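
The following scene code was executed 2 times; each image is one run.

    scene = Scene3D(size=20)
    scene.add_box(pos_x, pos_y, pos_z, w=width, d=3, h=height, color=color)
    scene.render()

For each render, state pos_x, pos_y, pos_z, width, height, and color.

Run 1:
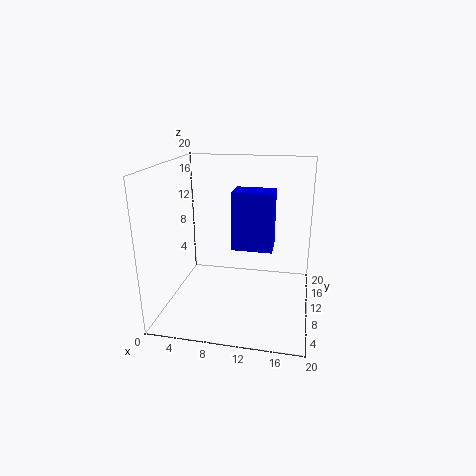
pos_x = 11; pos_y = 1.5; pos_z = 12; width = 4.5; height = 6.5; color = 'blue'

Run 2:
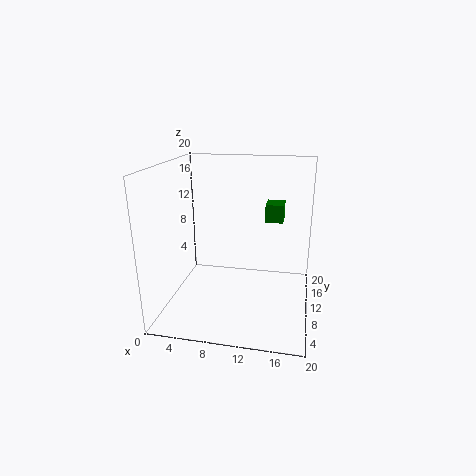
pos_x = 13.5; pos_y = 11.5; pos_z = 12; width = 2.5; height = 2.5; color = 'green'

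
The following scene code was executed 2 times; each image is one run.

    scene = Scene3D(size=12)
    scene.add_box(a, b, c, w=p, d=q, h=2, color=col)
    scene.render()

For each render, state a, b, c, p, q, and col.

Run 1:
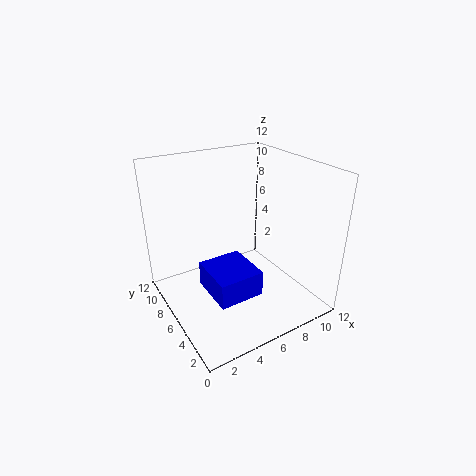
a = 2.25
b = 2
c = 3
p = 3.5
q = 3.75
col = 'blue'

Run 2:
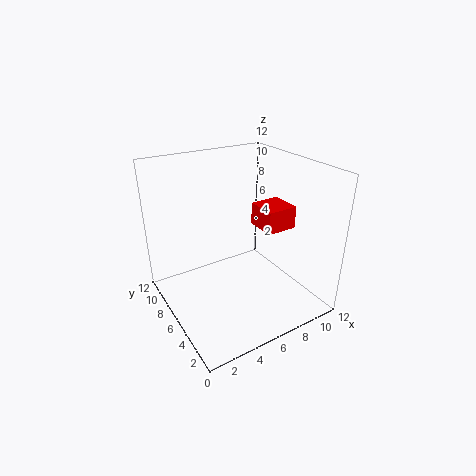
a = 8.5
b = 5
c = 6
p = 2.75
q = 2.75
col = 'red'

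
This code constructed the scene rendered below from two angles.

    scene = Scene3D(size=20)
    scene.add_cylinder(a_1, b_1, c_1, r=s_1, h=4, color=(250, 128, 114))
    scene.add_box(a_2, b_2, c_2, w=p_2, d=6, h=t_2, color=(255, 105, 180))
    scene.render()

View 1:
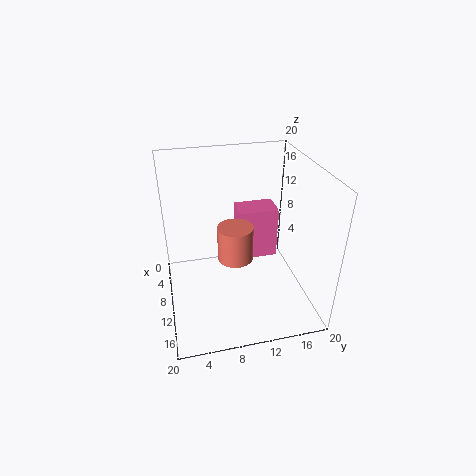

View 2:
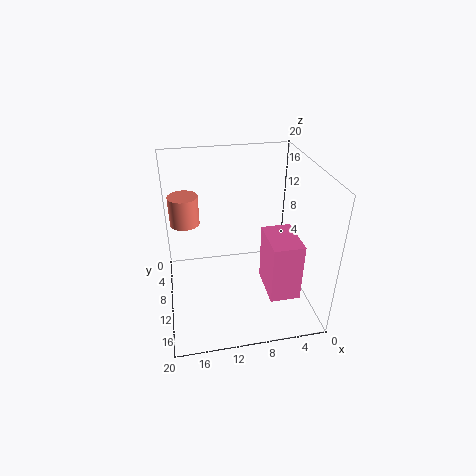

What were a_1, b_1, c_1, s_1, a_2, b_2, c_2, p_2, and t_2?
a_1 = 17, b_1 = 8, c_1 = 12, s_1 = 2, a_2 = 3, b_2 = 11, c_2 = 4, p_2 = 4, t_2 = 8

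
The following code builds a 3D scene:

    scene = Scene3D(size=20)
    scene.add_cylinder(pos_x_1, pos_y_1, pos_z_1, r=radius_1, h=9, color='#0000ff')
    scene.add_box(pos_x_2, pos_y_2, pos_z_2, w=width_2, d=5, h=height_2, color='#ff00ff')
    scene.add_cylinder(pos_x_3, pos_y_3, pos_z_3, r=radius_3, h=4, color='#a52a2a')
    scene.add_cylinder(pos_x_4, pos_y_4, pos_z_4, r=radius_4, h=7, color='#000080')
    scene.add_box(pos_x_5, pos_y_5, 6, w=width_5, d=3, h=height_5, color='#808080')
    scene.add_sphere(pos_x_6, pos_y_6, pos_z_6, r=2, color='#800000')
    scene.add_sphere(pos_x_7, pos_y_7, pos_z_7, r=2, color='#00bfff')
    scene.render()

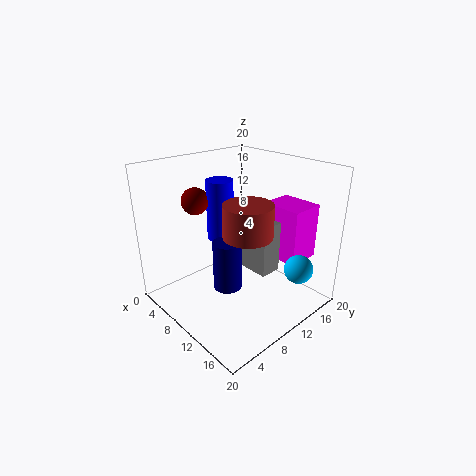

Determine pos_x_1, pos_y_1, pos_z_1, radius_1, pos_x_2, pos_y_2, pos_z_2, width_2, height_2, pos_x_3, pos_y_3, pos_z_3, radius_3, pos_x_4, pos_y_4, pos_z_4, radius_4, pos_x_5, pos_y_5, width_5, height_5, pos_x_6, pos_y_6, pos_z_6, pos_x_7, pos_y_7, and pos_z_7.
pos_x_1 = 5; pos_y_1 = 11; pos_z_1 = 8; radius_1 = 2; pos_x_2 = 10; pos_y_2 = 15; pos_z_2 = 6; width_2 = 6; height_2 = 8; pos_x_3 = 15; pos_y_3 = 7; pos_z_3 = 13; radius_3 = 3; pos_x_4 = 10; pos_y_4 = 8; pos_z_4 = 3; radius_4 = 2; pos_x_5 = 10; pos_y_5 = 10; width_5 = 5; height_5 = 7; pos_x_6 = 3; pos_y_6 = 8; pos_z_6 = 14; pos_x_7 = 17; pos_y_7 = 15; pos_z_7 = 6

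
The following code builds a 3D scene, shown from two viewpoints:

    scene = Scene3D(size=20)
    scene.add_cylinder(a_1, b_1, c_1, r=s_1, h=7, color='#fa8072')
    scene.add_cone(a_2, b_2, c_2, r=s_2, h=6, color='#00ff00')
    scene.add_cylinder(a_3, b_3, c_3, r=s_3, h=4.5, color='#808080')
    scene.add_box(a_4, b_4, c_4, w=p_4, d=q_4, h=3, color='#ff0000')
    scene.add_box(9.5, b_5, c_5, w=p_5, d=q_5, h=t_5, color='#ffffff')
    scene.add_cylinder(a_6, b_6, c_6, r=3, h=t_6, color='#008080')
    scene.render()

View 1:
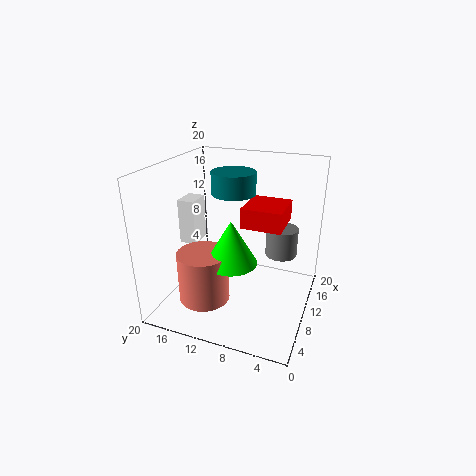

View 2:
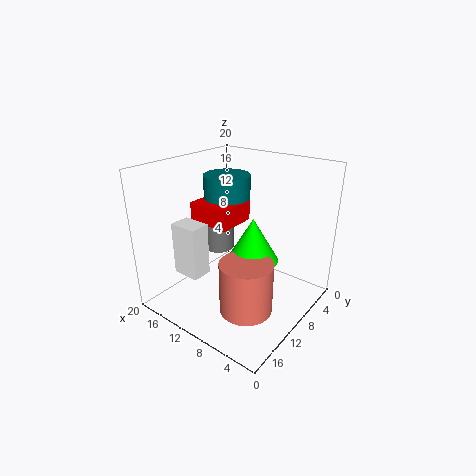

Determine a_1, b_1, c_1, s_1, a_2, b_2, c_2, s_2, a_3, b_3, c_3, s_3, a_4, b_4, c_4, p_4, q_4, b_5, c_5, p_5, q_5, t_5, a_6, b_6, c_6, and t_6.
a_1 = 6
b_1 = 13.5
c_1 = 2
s_1 = 3.5
a_2 = 7.5
b_2 = 10
c_2 = 7.5
s_2 = 3.5
a_3 = 17.5
b_3 = 5.5
c_3 = 4.5
s_3 = 2.5
a_4 = 12
b_4 = 4.5
c_4 = 10.5
p_4 = 6.5
q_4 = 6
b_5 = 16.5
c_5 = 8
p_5 = 3.5
q_5 = 2.5
t_5 = 6.5
a_6 = 11
b_6 = 11
c_6 = 16
t_6 = 3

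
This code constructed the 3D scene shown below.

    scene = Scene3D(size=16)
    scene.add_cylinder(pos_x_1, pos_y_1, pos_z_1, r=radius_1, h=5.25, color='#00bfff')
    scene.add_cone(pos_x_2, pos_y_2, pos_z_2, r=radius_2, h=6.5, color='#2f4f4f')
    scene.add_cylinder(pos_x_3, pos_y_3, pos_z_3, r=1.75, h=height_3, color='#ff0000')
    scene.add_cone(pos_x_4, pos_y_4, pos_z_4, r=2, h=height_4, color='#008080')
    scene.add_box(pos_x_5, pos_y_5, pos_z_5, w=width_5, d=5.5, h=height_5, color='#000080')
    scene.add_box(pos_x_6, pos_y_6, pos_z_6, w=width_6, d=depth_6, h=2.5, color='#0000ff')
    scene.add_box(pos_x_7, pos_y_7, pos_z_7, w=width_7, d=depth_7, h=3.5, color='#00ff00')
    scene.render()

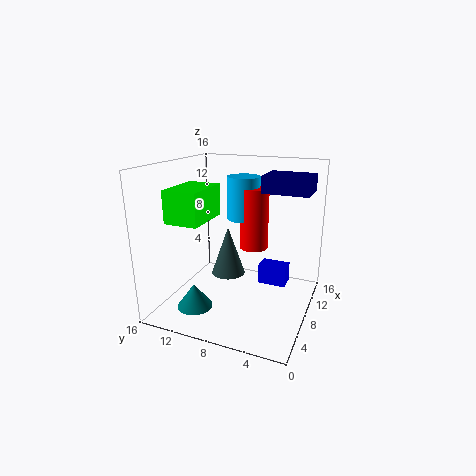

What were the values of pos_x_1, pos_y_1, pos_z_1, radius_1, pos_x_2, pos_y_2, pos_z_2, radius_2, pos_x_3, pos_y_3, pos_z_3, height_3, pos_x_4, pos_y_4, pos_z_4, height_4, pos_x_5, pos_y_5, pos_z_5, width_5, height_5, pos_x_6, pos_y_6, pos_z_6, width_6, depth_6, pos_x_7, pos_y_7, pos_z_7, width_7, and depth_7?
pos_x_1 = 12.75
pos_y_1 = 9.25
pos_z_1 = 8.75
radius_1 = 2
pos_x_2 = 13.5
pos_y_2 = 11.75
pos_z_2 = 0.5
radius_2 = 2.25
pos_x_3 = 12.5
pos_y_3 = 7.75
pos_z_3 = 5.25
height_3 = 7.5
pos_x_4 = 4.75
pos_y_4 = 12
pos_z_4 = 0.25
height_4 = 2.75
pos_x_5 = 11
pos_y_5 = 1
pos_z_5 = 12.5
width_5 = 4.25
height_5 = 2
pos_x_6 = 12.25
pos_y_6 = 3.5
pos_z_6 = 0.5
width_6 = 2.25
depth_6 = 3.5
pos_x_7 = 3.25
pos_y_7 = 10.5
pos_z_7 = 10.25
width_7 = 5.5
depth_7 = 3.75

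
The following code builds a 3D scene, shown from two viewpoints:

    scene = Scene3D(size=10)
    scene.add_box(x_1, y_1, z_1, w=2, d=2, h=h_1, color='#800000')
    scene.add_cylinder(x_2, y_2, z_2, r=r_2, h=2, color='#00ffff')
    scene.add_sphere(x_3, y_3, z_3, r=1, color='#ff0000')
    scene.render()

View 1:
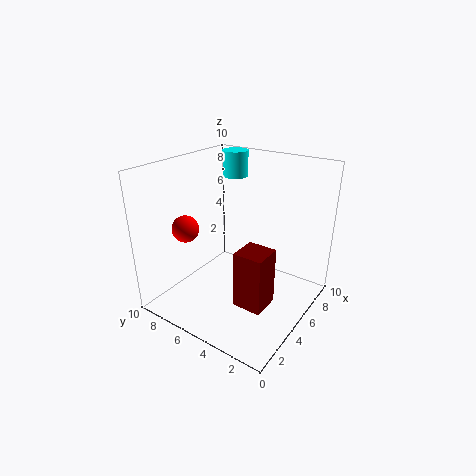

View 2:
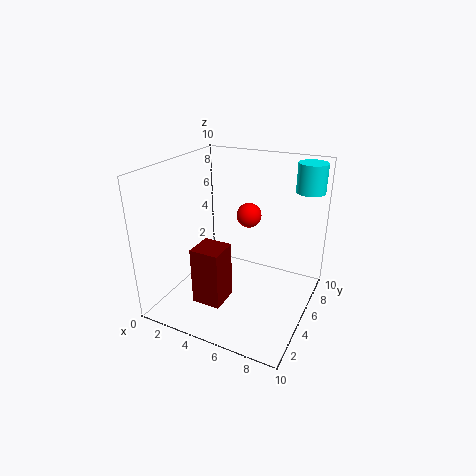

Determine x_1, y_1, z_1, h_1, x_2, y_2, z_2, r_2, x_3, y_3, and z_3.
x_1 = 3
y_1 = 2
z_1 = 1
h_1 = 4
x_2 = 9
y_2 = 8
z_2 = 8
r_2 = 1
x_3 = 4
y_3 = 9
z_3 = 5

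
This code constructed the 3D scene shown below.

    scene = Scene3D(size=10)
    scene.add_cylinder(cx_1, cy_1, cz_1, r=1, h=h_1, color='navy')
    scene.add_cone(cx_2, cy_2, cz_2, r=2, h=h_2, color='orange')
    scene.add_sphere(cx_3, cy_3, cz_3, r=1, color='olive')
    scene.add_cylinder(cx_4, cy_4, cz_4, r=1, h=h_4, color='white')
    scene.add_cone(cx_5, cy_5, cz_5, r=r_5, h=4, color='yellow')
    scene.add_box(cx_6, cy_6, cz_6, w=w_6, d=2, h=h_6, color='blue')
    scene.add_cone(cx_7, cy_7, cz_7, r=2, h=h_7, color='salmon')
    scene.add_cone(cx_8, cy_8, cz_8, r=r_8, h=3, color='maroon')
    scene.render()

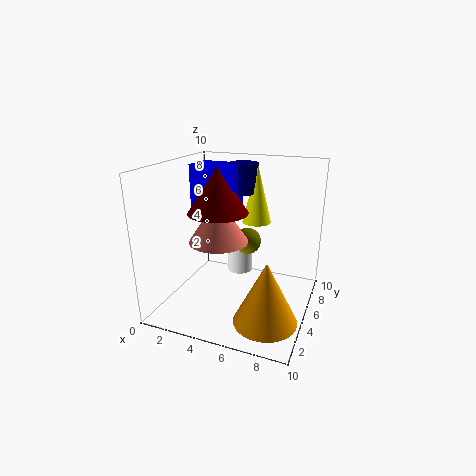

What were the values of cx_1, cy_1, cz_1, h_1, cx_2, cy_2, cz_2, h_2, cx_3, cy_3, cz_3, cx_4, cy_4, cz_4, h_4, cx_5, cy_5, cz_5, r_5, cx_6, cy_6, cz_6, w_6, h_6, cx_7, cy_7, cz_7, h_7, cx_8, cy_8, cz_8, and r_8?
cx_1 = 5, cy_1 = 6, cz_1 = 8, h_1 = 2, cx_2 = 8, cy_2 = 2, cz_2 = 1, h_2 = 4, cx_3 = 5, cy_3 = 7, cz_3 = 4, cx_4 = 4, cy_4 = 8, cz_4 = 1, h_4 = 2, cx_5 = 6, cy_5 = 6, cz_5 = 6, r_5 = 1, cx_6 = 2, cy_6 = 4, cz_6 = 7, w_6 = 3, h_6 = 3, cx_7 = 4, cy_7 = 4, cz_7 = 5, h_7 = 3, cx_8 = 4, cy_8 = 4, cz_8 = 7, r_8 = 2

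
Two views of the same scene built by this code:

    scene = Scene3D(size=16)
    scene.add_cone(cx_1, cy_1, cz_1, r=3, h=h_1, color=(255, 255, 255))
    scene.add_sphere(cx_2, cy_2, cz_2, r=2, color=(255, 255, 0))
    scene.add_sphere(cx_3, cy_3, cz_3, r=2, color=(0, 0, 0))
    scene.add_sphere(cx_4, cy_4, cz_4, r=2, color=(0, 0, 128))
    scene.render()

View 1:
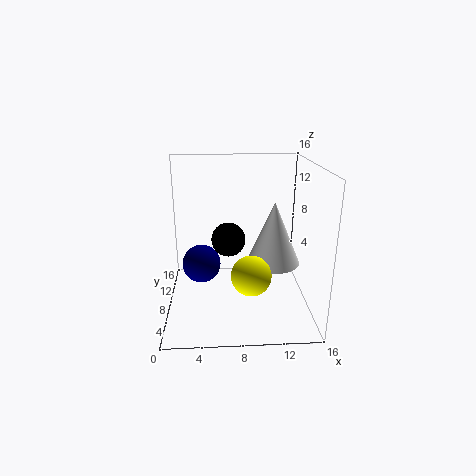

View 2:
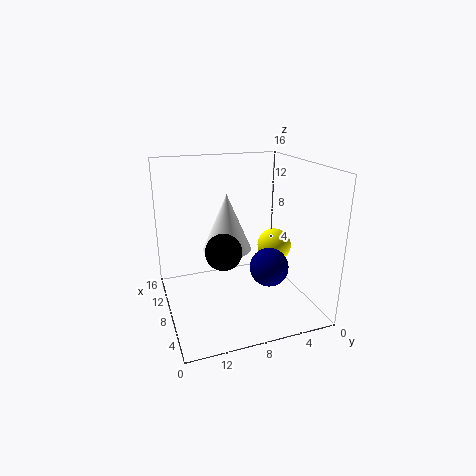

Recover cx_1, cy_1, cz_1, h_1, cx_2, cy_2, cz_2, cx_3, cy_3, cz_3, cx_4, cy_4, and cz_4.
cx_1 = 12
cy_1 = 8
cz_1 = 5
h_1 = 7
cx_2 = 9
cy_2 = 3
cz_2 = 6
cx_3 = 7
cy_3 = 10
cz_3 = 7
cx_4 = 4
cy_4 = 6
cz_4 = 6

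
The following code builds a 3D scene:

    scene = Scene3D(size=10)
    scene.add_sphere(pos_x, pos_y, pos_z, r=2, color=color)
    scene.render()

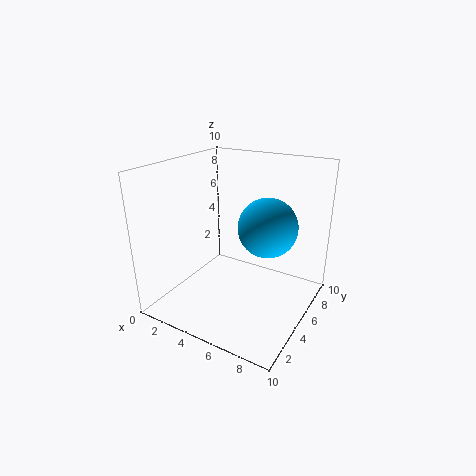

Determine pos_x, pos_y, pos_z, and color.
pos_x = 7; pos_y = 5.5; pos_z = 6; color = 'deepskyblue'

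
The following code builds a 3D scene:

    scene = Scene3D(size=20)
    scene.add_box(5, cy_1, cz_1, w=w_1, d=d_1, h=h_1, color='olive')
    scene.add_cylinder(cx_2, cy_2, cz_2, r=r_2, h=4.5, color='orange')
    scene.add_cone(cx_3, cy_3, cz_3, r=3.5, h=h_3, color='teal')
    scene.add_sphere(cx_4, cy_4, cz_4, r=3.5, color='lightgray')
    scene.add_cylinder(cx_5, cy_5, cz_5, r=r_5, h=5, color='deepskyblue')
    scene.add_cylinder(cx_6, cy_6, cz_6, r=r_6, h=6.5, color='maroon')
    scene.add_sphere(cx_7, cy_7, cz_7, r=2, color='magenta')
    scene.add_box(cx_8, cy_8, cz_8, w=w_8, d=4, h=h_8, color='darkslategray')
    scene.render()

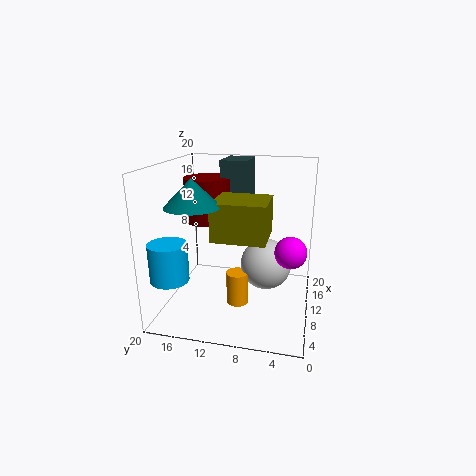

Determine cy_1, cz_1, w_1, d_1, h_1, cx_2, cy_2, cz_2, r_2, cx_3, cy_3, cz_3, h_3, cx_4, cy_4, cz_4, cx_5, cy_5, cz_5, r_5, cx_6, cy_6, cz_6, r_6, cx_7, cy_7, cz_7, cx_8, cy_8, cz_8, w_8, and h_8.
cy_1 = 5.5, cz_1 = 11, w_1 = 6.5, d_1 = 7, h_1 = 5, cx_2 = 7.5, cy_2 = 9.5, cz_2 = 1.5, r_2 = 1.5, cx_3 = 5, cy_3 = 14.5, cz_3 = 15.5, h_3 = 3.5, cx_4 = 10, cy_4 = 6, cz_4 = 6.5, cx_5 = 3.5, cy_5 = 17.5, cz_5 = 6, r_5 = 2.5, cx_6 = 14, cy_6 = 15.5, cz_6 = 11, r_6 = 3.5, cx_7 = 6.5, cy_7 = 2.5, cz_7 = 10, cx_8 = 13.5, cy_8 = 9.5, cz_8 = 13, w_8 = 6, h_8 = 7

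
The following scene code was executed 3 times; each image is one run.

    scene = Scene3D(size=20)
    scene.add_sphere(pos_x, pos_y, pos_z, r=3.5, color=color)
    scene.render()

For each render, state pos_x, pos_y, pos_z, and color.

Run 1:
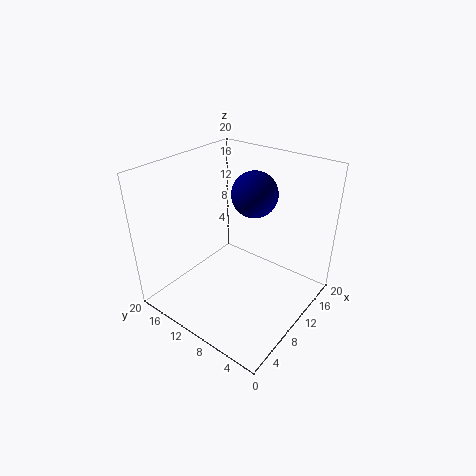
pos_x = 16, pos_y = 11.5, pos_z = 14, color = 'navy'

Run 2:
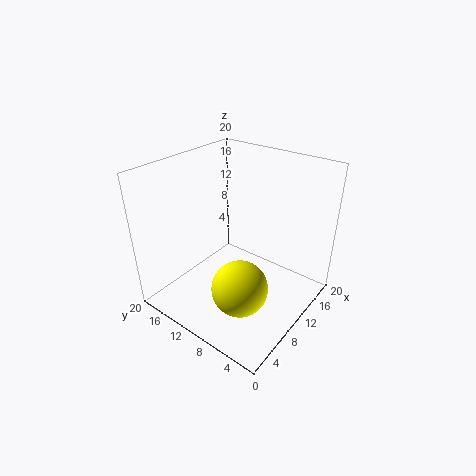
pos_x = 4.5, pos_y = 5.5, pos_z = 7, color = 'yellow'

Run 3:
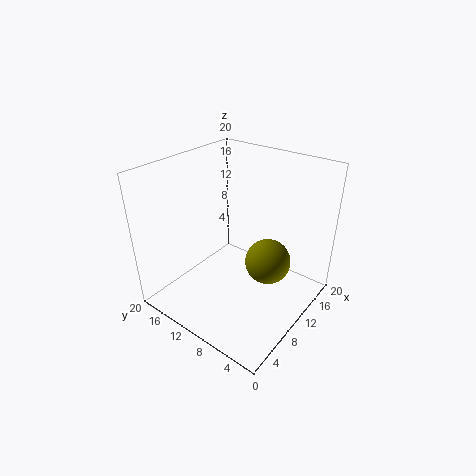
pos_x = 15, pos_y = 8, pos_z = 4, color = 'olive'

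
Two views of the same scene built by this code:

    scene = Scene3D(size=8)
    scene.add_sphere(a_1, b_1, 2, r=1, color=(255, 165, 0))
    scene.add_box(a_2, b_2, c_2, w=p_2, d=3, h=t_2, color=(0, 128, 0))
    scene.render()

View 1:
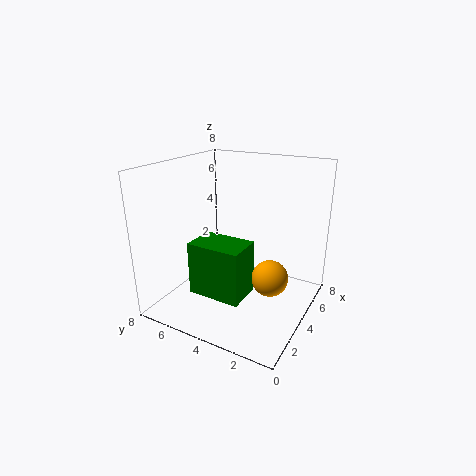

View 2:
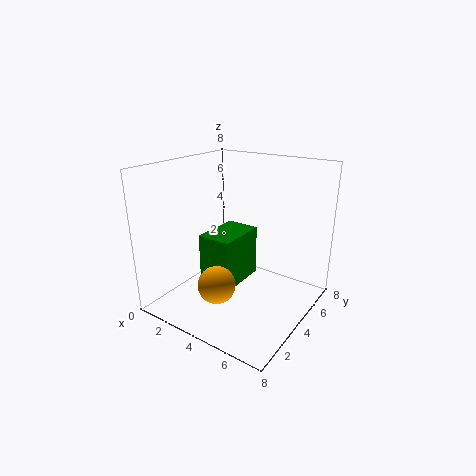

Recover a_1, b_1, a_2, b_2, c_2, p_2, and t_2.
a_1 = 4, b_1 = 2, a_2 = 2, b_2 = 3, c_2 = 1, p_2 = 2, t_2 = 3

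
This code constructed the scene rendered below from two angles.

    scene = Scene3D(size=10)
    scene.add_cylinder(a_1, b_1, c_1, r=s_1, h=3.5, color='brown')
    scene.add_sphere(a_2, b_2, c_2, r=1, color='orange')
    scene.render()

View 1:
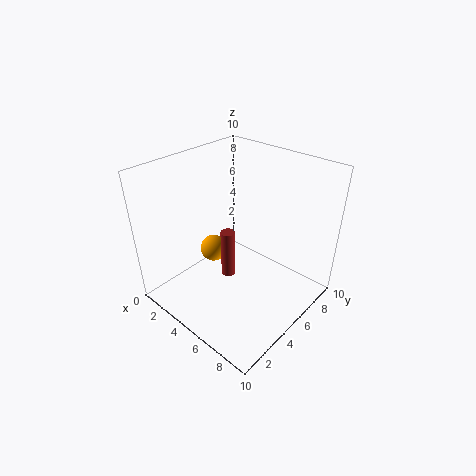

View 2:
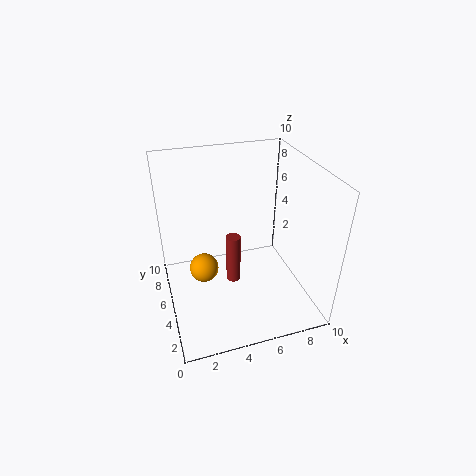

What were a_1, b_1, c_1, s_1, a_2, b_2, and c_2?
a_1 = 4.5, b_1 = 4.5, c_1 = 2, s_1 = 0.5, a_2 = 2.5, b_2 = 5, c_2 = 3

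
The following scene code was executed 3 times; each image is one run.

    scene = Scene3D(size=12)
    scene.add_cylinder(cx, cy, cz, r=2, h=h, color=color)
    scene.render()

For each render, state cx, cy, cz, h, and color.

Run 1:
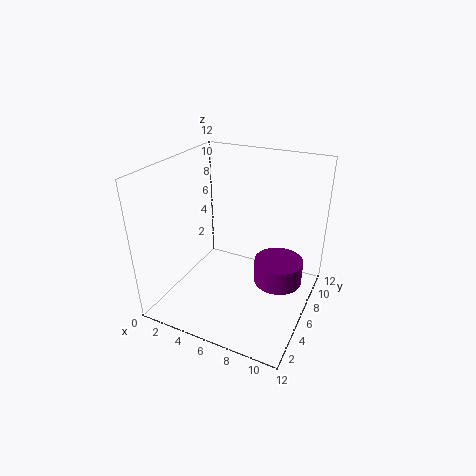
cx = 9.5
cy = 6.5
cz = 2.5
h = 2
color = 'purple'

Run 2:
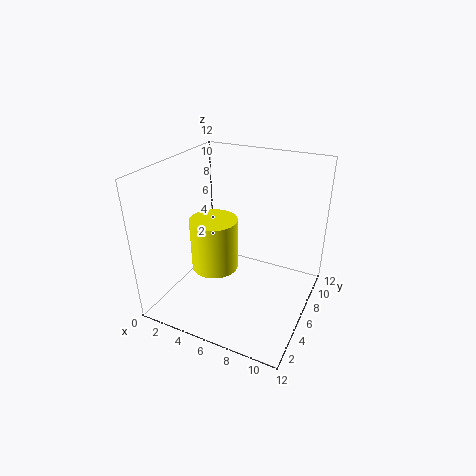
cx = 4
cy = 5.5
cz = 3
h = 4.5
color = 'yellow'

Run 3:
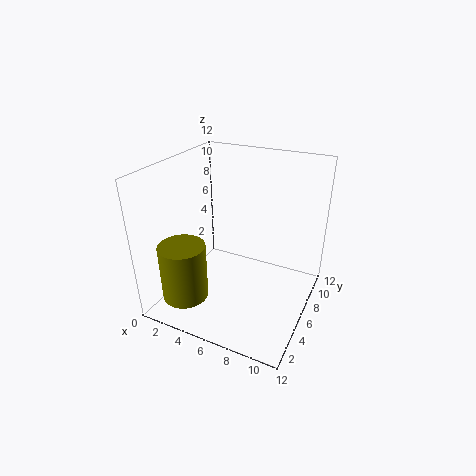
cx = 2
cy = 3.5
cz = 0.5
h = 5
color = 'olive'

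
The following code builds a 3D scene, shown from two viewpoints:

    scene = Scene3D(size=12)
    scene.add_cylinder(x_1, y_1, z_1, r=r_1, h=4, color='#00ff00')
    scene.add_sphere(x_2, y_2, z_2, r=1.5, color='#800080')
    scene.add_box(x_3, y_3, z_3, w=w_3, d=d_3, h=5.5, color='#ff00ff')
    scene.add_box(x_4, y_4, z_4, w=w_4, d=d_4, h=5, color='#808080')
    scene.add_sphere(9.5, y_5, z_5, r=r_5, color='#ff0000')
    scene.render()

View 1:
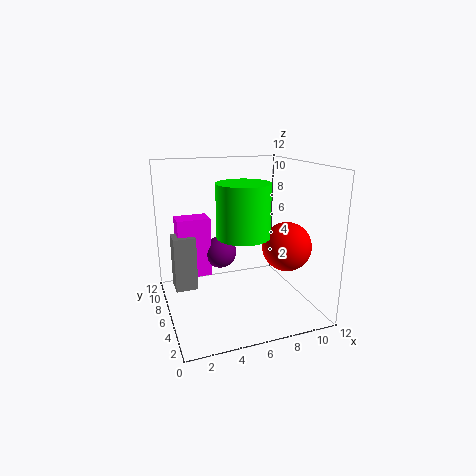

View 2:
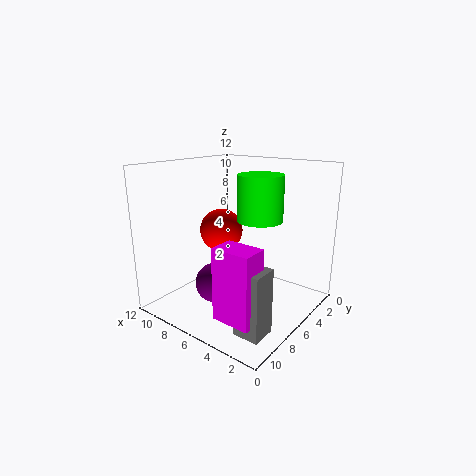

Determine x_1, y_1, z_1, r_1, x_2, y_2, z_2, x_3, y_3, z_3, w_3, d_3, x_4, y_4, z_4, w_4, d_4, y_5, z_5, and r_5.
x_1 = 5.5, y_1 = 3.5, z_1 = 7, r_1 = 2, x_2 = 5.5, y_2 = 9.5, z_2 = 3.5, x_3 = 1.5, y_3 = 9, z_3 = 1.5, w_3 = 3, d_3 = 2, x_4 = 1, y_4 = 8.5, z_4 = 0.5, w_4 = 2, d_4 = 2, y_5 = 4, z_5 = 5.5, r_5 = 2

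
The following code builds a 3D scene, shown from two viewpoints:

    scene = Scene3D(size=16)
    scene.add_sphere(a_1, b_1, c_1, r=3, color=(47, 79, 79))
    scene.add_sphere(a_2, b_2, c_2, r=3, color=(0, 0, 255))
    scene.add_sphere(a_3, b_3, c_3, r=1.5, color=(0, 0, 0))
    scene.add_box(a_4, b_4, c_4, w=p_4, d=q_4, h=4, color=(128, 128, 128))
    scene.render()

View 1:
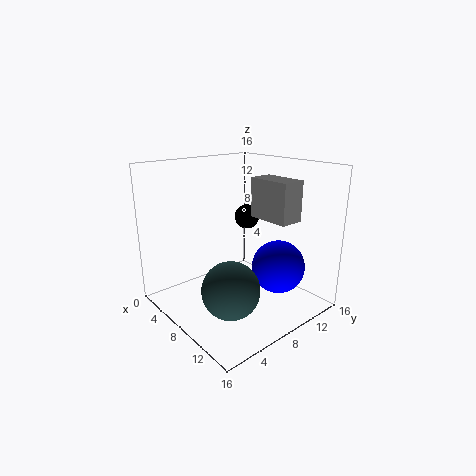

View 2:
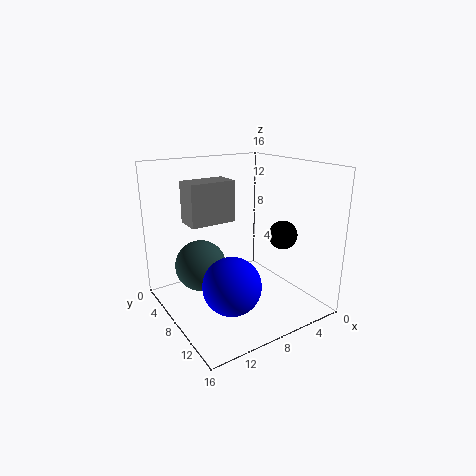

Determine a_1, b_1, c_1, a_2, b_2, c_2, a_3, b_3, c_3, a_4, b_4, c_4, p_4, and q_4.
a_1 = 11, b_1 = 4.5, c_1 = 4, a_2 = 11, b_2 = 11.5, c_2 = 4.5, a_3 = 5, b_3 = 12, c_3 = 9, a_4 = 10, b_4 = 8, c_4 = 11, p_4 = 4.5, q_4 = 2.5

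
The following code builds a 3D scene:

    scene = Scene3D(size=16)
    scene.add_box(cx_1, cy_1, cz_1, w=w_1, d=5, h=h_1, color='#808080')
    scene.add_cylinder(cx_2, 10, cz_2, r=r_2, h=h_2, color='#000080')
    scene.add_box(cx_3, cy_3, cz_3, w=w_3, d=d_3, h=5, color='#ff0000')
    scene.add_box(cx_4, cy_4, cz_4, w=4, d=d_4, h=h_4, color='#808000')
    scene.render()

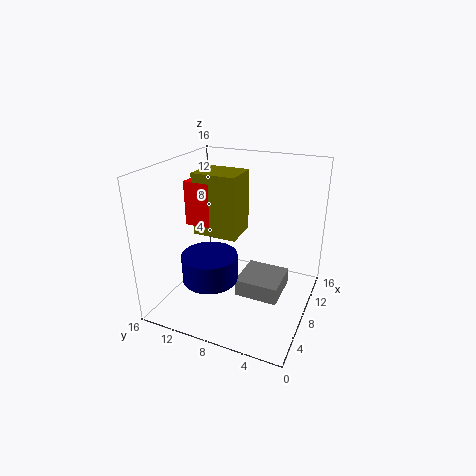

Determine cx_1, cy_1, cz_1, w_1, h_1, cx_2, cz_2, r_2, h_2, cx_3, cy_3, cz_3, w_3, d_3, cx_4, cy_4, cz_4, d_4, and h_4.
cx_1 = 7, cy_1 = 3, cz_1 = 1, w_1 = 5, h_1 = 2, cx_2 = 5, cz_2 = 4, r_2 = 3, h_2 = 3, cx_3 = 7, cy_3 = 11, cz_3 = 9, w_3 = 2, d_3 = 3, cx_4 = 7, cy_4 = 8, cz_4 = 8, d_4 = 5, h_4 = 7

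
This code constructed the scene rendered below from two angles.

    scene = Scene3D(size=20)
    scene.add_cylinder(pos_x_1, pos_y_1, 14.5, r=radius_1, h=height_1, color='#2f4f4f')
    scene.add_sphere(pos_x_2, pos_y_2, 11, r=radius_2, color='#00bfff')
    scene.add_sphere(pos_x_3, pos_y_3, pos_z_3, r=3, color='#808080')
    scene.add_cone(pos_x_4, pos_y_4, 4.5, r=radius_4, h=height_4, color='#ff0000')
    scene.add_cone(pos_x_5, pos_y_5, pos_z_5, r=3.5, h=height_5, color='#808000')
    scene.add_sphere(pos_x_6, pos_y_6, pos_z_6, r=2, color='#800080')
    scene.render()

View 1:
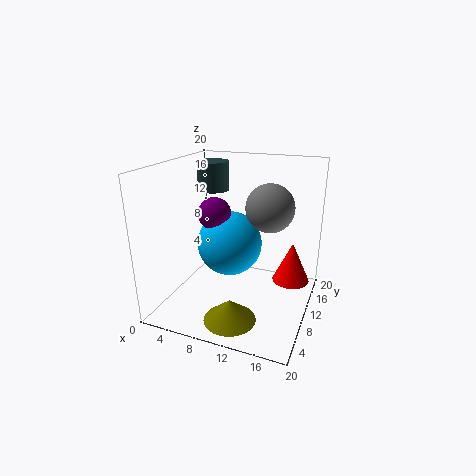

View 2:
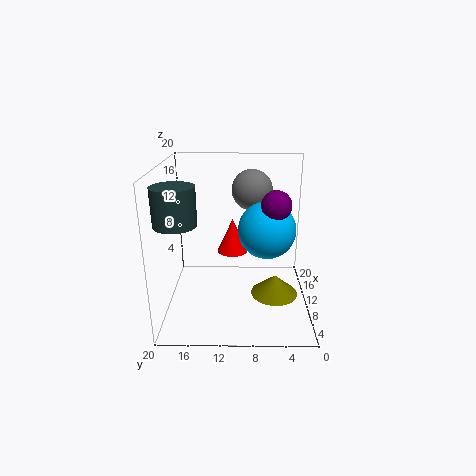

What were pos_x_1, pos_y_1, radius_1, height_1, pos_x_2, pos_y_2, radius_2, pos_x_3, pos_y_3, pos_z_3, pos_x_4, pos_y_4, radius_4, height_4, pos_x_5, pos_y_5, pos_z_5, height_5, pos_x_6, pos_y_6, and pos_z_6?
pos_x_1 = 3; pos_y_1 = 17; radius_1 = 2.5; height_1 = 4.5; pos_x_2 = 10.5; pos_y_2 = 6; radius_2 = 4; pos_x_3 = 15; pos_y_3 = 8; pos_z_3 = 15.5; pos_x_4 = 17.5; pos_y_4 = 11; radius_4 = 2.5; height_4 = 5.5; pos_x_5 = 11; pos_y_5 = 4.5; pos_z_5 = 0.5; height_5 = 3; pos_x_6 = 9; pos_y_6 = 5; pos_z_6 = 15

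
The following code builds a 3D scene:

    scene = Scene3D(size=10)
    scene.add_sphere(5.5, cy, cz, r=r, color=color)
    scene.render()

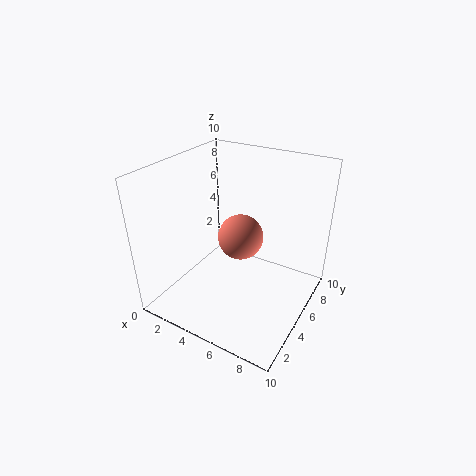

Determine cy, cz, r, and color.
cy = 4.5; cz = 5.5; r = 1.5; color = 'salmon'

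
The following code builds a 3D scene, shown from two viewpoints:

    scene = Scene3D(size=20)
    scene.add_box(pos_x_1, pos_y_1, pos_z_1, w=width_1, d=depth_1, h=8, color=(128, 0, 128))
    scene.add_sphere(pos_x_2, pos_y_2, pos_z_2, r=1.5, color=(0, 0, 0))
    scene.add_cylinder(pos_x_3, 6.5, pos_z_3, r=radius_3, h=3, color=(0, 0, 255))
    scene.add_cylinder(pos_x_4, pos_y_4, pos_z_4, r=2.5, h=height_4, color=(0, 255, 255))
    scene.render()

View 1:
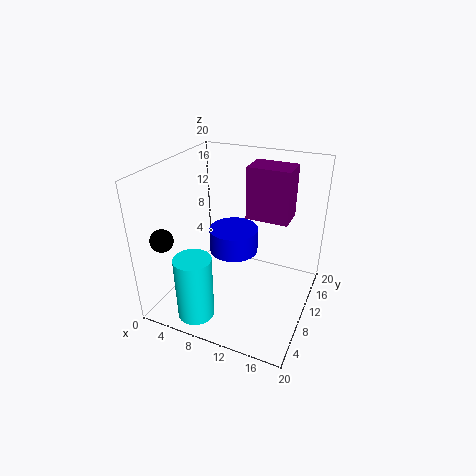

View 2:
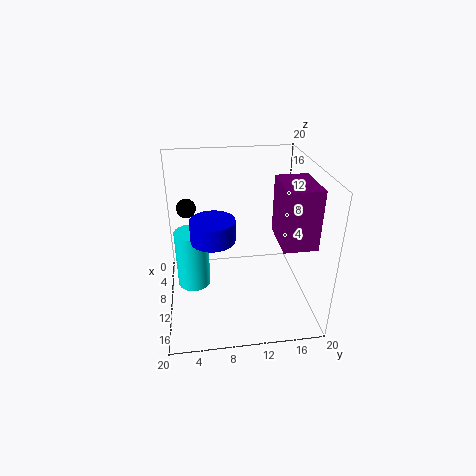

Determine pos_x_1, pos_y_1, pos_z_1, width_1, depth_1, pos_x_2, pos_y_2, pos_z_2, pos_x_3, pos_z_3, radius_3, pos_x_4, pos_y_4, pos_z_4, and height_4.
pos_x_1 = 9
pos_y_1 = 15
pos_z_1 = 10.5
width_1 = 6.5
depth_1 = 4.5
pos_x_2 = 2.5
pos_y_2 = 3
pos_z_2 = 11.5
pos_x_3 = 11
pos_z_3 = 10.5
radius_3 = 3
pos_x_4 = 6.5
pos_y_4 = 3.5
pos_z_4 = 0.5
height_4 = 9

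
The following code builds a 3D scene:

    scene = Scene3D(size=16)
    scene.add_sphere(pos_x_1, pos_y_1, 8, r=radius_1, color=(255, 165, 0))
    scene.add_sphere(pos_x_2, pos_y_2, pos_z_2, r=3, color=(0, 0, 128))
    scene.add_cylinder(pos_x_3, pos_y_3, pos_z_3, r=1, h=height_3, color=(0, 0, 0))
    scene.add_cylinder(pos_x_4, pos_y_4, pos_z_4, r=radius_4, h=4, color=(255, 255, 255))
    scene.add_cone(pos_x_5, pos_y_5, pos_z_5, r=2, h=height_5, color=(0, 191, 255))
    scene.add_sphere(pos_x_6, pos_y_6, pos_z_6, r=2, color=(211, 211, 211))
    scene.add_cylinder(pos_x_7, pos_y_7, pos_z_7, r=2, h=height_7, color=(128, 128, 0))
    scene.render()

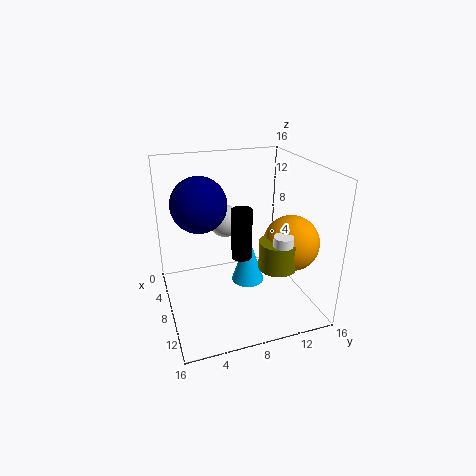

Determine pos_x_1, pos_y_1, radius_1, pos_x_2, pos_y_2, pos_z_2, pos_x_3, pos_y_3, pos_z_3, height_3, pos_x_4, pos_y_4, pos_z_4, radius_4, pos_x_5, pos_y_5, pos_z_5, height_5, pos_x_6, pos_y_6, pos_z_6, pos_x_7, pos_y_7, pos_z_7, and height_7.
pos_x_1 = 11, pos_y_1 = 13, radius_1 = 3, pos_x_2 = 7, pos_y_2 = 4, pos_z_2 = 12, pos_x_3 = 12, pos_y_3 = 7, pos_z_3 = 8, height_3 = 5, pos_x_4 = 13, pos_y_4 = 11, pos_z_4 = 6, radius_4 = 1, pos_x_5 = 6, pos_y_5 = 10, pos_z_5 = 1, height_5 = 6, pos_x_6 = 3, pos_y_6 = 8, pos_z_6 = 8, pos_x_7 = 12, pos_y_7 = 11, pos_z_7 = 6, height_7 = 3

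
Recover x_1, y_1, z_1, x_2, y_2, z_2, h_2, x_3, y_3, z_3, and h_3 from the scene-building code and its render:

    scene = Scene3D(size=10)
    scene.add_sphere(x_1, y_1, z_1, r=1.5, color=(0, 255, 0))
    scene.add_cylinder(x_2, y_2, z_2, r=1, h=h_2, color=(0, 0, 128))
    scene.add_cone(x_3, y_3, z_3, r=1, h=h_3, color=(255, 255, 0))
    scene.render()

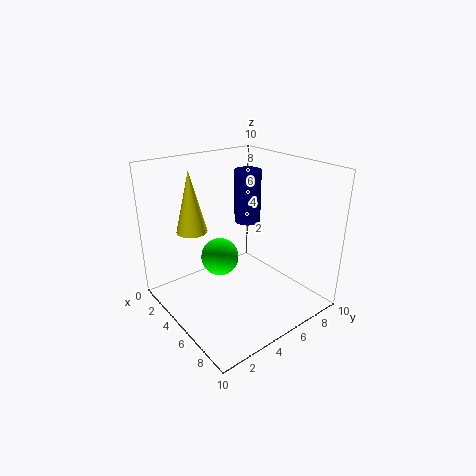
x_1 = 2
y_1 = 5.5
z_1 = 2
x_2 = 3
y_2 = 7.5
z_2 = 5
h_2 = 4
x_3 = 4
y_3 = 2
z_3 = 6
h_3 = 4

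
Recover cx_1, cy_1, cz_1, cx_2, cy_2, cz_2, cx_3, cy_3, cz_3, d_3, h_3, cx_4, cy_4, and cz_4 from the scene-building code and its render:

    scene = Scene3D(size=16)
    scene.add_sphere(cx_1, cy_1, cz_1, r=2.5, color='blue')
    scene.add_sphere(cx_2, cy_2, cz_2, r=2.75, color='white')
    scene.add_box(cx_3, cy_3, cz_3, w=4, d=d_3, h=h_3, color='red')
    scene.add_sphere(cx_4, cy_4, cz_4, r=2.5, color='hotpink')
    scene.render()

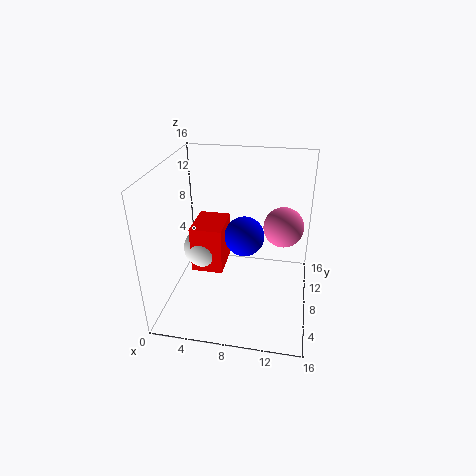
cx_1 = 8
cy_1 = 12.25
cz_1 = 5.75
cx_2 = 2.75
cy_2 = 12.25
cz_2 = 3.5
cx_3 = 1.5
cy_3 = 10
cz_3 = 1.25
d_3 = 5.25
h_3 = 6
cx_4 = 12.75
cy_4 = 13.25
cz_4 = 7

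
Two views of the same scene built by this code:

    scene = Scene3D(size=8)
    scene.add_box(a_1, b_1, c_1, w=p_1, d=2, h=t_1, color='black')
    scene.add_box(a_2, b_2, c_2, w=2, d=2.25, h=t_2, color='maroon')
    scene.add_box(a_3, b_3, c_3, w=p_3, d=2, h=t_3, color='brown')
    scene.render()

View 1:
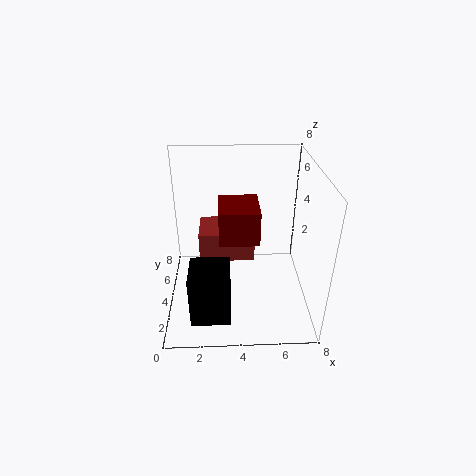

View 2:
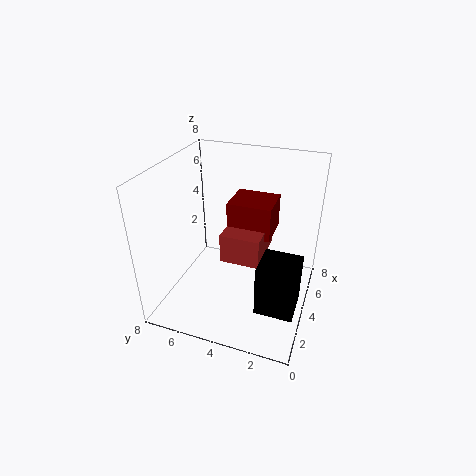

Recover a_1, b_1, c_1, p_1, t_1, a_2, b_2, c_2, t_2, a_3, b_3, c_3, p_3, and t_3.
a_1 = 1.5
b_1 = 0.25
c_1 = 1.25
p_1 = 2
t_1 = 2.75
a_2 = 3
b_2 = 2
c_2 = 4.75
t_2 = 1.75
a_3 = 2
b_3 = 2.25
c_3 = 3.75
p_3 = 2.75
t_3 = 1.5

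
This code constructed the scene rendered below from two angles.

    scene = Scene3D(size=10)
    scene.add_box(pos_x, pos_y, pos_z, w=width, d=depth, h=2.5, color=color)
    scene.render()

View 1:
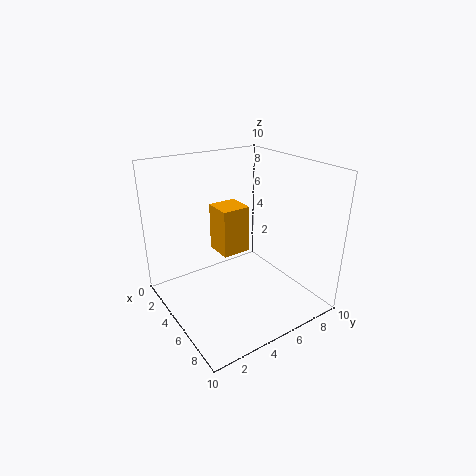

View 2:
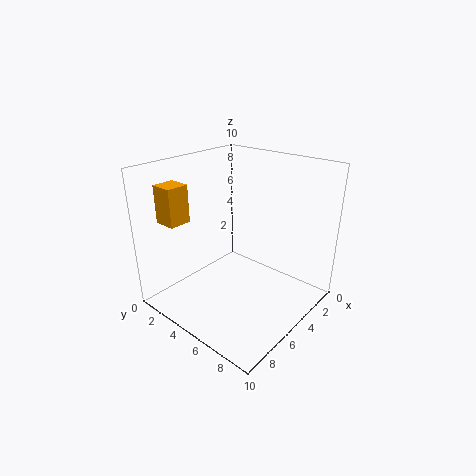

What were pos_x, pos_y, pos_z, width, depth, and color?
pos_x = 7.5, pos_y = 1.5, pos_z = 6.5, width = 1.5, depth = 1.5, color = 'orange'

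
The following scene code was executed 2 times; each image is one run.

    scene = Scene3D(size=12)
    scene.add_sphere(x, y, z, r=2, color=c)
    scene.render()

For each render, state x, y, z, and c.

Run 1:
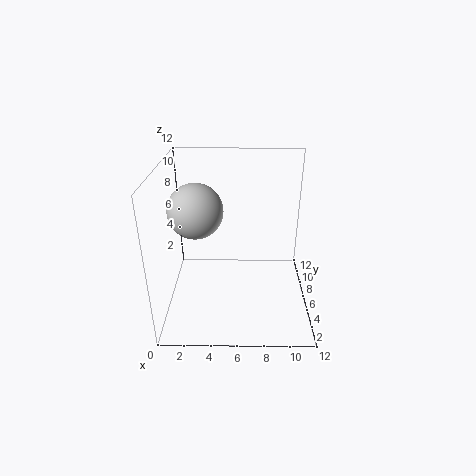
x = 3; y = 3.5; z = 9.5; c = 'lightgray'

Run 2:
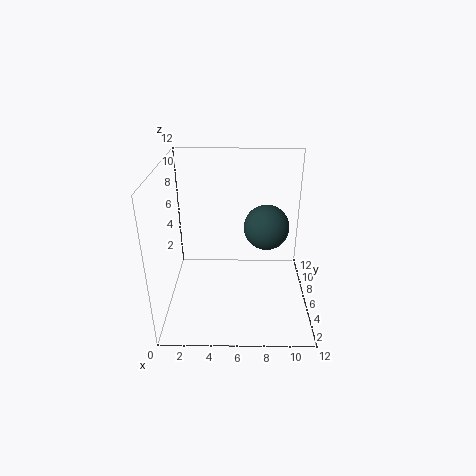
x = 8.5; y = 8; z = 6; c = 'darkslategray'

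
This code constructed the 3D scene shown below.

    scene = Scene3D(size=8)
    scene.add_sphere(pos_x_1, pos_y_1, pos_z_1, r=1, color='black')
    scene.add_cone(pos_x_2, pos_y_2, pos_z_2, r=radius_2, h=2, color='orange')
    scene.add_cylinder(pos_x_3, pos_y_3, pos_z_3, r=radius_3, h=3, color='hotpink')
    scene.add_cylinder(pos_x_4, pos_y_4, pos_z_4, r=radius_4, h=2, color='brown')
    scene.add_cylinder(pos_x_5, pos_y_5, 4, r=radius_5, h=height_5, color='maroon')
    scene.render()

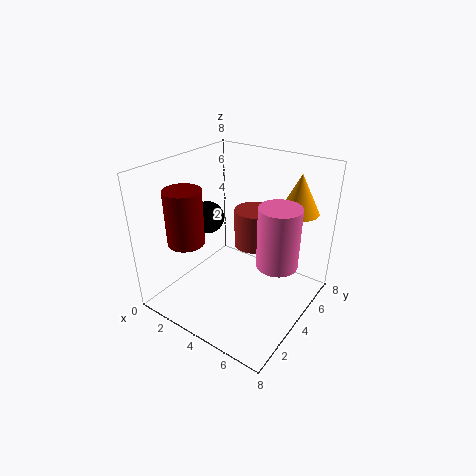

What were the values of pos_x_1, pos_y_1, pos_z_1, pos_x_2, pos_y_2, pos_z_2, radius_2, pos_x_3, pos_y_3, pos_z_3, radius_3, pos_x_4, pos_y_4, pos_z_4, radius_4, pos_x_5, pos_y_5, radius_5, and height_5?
pos_x_1 = 1
pos_y_1 = 5
pos_z_1 = 4
pos_x_2 = 7
pos_y_2 = 5
pos_z_2 = 6
radius_2 = 1
pos_x_3 = 7
pos_y_3 = 3
pos_z_3 = 4
radius_3 = 1
pos_x_4 = 5
pos_y_4 = 4
pos_z_4 = 4
radius_4 = 1
pos_x_5 = 2
pos_y_5 = 2
radius_5 = 1
height_5 = 3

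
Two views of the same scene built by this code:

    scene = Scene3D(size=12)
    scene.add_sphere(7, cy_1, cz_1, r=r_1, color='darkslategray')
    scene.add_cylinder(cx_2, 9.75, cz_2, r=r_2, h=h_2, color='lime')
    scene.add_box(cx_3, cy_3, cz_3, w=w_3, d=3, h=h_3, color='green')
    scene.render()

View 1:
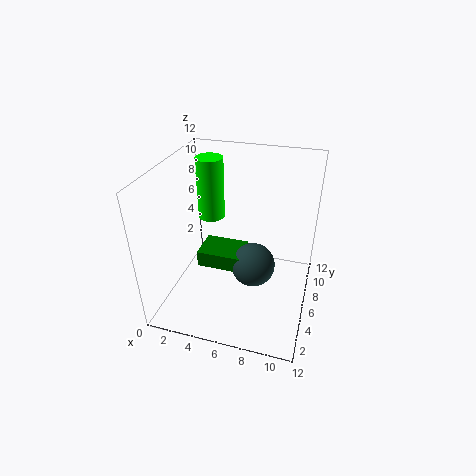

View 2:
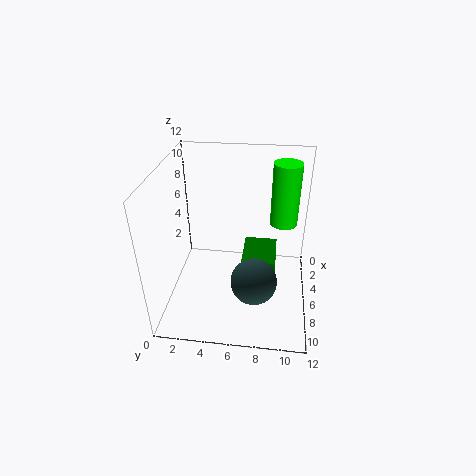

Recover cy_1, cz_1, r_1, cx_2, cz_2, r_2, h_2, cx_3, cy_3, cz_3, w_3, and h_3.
cy_1 = 7.5
cz_1 = 2.25
r_1 = 2
cx_2 = 2.25
cz_2 = 5.5
r_2 = 1.25
h_2 = 5.75
cx_3 = 2
cy_3 = 6.25
cz_3 = 2
w_3 = 4
h_3 = 1.5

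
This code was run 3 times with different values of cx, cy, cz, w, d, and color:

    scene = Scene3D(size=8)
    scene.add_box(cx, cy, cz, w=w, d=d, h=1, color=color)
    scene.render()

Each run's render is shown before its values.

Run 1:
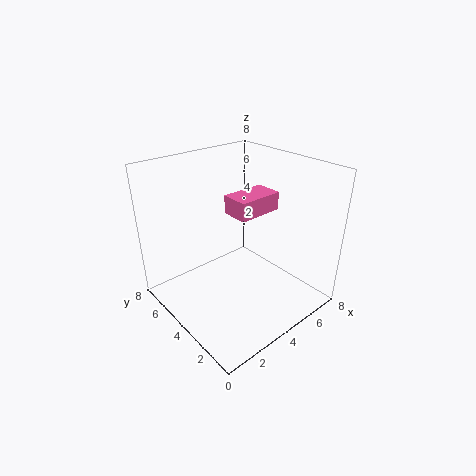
cx = 3.5; cy = 3; cz = 5.5; w = 2.5; d = 1.5; color = 'hotpink'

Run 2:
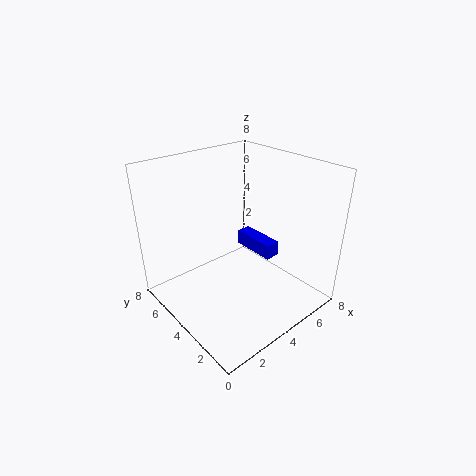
cx = 7; cy = 4.5; cz = 1; w = 1; d = 3; color = 'blue'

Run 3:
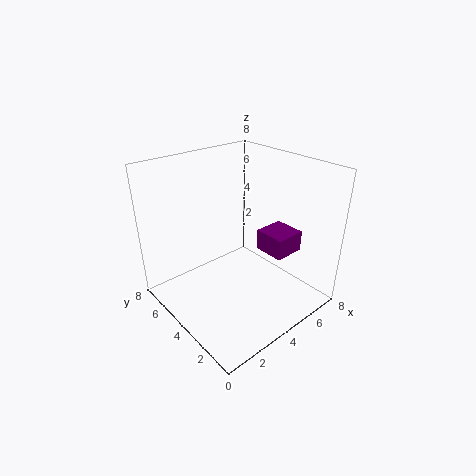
cx = 3.5; cy = 0.5; cz = 4.5; w = 1.5; d = 1.5; color = 'purple'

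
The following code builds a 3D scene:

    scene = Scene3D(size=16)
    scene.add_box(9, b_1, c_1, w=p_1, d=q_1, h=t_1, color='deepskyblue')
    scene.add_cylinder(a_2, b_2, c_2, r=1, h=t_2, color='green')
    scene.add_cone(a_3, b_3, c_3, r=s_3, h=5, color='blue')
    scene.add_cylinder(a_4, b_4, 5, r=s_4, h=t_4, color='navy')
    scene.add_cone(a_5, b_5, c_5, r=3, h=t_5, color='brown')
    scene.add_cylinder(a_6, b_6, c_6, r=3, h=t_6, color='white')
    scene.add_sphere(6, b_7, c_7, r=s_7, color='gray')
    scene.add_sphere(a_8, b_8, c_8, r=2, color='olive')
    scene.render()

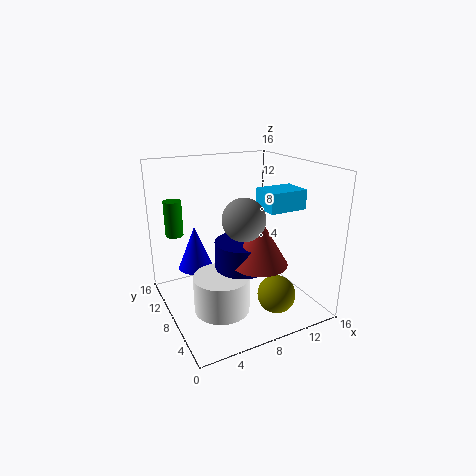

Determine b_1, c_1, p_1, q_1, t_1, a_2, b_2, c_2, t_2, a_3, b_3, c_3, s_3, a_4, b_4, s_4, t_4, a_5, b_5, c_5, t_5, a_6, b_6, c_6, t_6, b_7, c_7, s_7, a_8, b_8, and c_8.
b_1 = 3, c_1 = 12, p_1 = 4, q_1 = 3, t_1 = 2, a_2 = 2, b_2 = 12, c_2 = 8, t_2 = 4, a_3 = 4, b_3 = 11, c_3 = 4, s_3 = 2, a_4 = 8, b_4 = 7, s_4 = 3, t_4 = 3, a_5 = 9, b_5 = 5, c_5 = 6, t_5 = 5, a_6 = 5, b_6 = 6, c_6 = 1, t_6 = 4, b_7 = 3, c_7 = 12, s_7 = 2, a_8 = 10, b_8 = 3, c_8 = 3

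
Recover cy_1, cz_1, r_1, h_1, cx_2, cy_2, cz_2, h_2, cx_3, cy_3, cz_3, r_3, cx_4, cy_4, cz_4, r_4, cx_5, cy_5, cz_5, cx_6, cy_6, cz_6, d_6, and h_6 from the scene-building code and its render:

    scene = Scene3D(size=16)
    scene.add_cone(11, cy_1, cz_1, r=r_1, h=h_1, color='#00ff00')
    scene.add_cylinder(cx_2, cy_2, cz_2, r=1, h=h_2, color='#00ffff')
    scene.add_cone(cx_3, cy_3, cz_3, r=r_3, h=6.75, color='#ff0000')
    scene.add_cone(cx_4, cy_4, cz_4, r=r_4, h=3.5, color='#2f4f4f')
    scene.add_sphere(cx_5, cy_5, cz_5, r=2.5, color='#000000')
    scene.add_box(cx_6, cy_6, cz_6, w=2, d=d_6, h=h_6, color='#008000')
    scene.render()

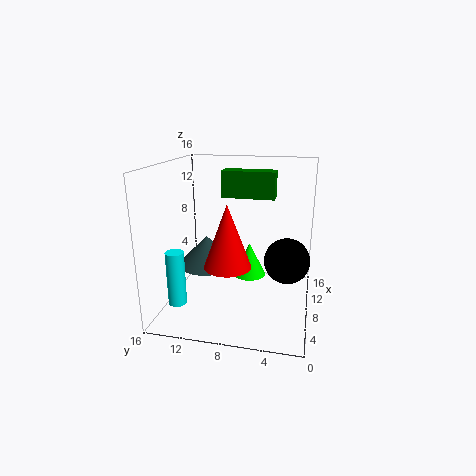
cy_1 = 7.25; cz_1 = 2.25; r_1 = 2; h_1 = 4; cx_2 = 4.25; cy_2 = 14; cz_2 = 1.25; h_2 = 6; cx_3 = 5.25; cy_3 = 8.5; cz_3 = 5.75; r_3 = 2.5; cx_4 = 9.75; cy_4 = 12.25; cz_4 = 3.75; r_4 = 3.5; cx_5 = 8; cy_5 = 2.5; cz_5 = 5.75; cx_6 = 6.75; cy_6 = 4; cz_6 = 12.75; d_6 = 5.5; h_6 = 2.75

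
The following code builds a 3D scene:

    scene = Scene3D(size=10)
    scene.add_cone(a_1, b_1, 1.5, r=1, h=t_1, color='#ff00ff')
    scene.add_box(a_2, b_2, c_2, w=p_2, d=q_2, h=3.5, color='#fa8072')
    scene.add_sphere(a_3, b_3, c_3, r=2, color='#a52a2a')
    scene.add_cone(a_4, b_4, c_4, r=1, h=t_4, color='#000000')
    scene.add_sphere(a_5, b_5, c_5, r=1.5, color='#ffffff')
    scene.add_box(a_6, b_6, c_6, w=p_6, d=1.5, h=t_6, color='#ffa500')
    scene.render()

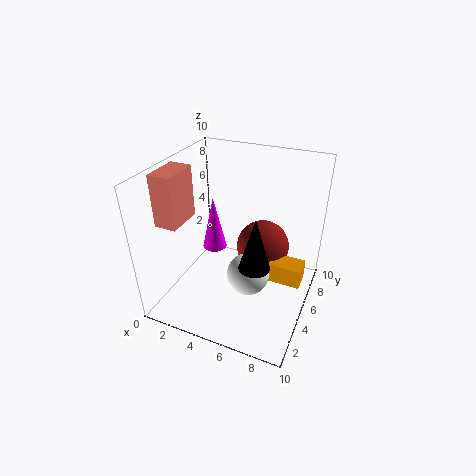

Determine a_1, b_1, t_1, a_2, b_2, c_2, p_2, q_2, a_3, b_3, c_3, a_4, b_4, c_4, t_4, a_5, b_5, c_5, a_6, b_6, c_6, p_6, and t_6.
a_1 = 1.5
b_1 = 8
t_1 = 4.5
a_2 = 0.5
b_2 = 2
c_2 = 6.5
p_2 = 1.5
q_2 = 2.5
a_3 = 6
b_3 = 7.5
c_3 = 3
a_4 = 7
b_4 = 3
c_4 = 4.5
t_4 = 3.5
a_5 = 6
b_5 = 4.5
c_5 = 2.5
a_6 = 6.5
b_6 = 5.5
c_6 = 1.5
p_6 = 3
t_6 = 1.5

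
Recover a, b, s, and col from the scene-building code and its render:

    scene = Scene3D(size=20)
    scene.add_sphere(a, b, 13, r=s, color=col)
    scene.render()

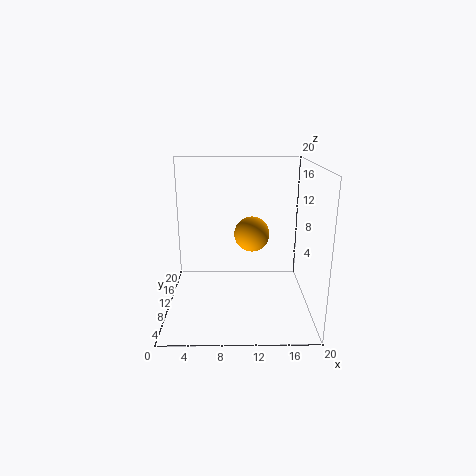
a = 11.5; b = 3; s = 2; col = 'orange'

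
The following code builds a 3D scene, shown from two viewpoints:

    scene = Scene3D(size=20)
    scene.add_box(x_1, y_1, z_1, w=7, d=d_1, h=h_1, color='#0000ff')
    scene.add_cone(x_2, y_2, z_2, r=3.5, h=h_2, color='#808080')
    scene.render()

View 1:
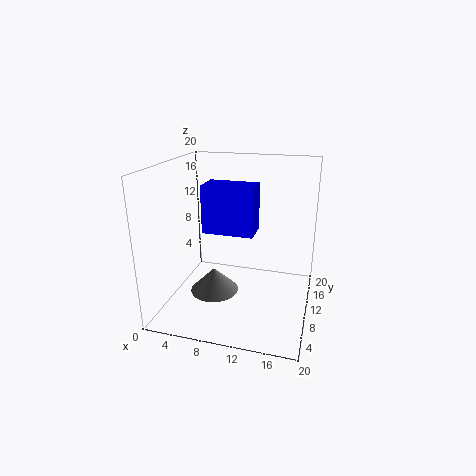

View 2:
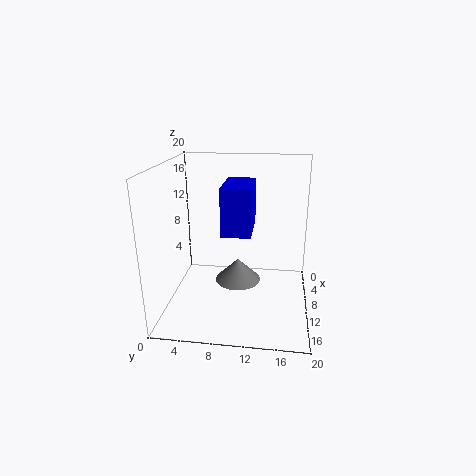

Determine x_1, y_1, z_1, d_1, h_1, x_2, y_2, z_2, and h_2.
x_1 = 5.5
y_1 = 8
z_1 = 11
d_1 = 4
h_1 = 6.5
x_2 = 6.5
y_2 = 9.5
z_2 = 1.5
h_2 = 3.5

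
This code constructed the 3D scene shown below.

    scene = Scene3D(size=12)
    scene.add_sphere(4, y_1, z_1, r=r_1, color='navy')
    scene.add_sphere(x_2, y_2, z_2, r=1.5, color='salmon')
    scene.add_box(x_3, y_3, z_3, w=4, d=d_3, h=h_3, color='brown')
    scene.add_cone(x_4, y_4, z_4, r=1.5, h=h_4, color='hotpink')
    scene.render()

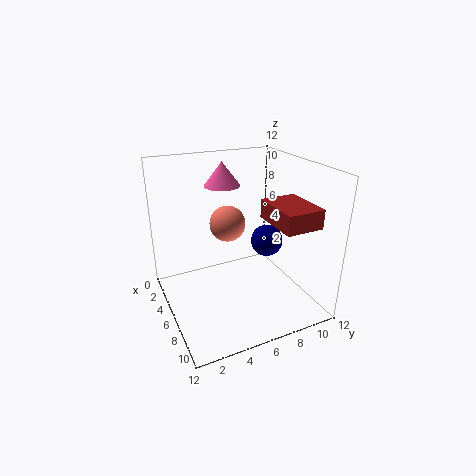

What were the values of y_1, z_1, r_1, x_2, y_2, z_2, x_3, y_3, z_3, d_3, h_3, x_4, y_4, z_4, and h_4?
y_1 = 10; z_1 = 4; r_1 = 1.5; x_2 = 5; y_2 = 5.5; z_2 = 7; x_3 = 7; y_3 = 7.5; z_3 = 8; d_3 = 3; h_3 = 1.5; x_4 = 4; y_4 = 5.5; z_4 = 10; h_4 = 2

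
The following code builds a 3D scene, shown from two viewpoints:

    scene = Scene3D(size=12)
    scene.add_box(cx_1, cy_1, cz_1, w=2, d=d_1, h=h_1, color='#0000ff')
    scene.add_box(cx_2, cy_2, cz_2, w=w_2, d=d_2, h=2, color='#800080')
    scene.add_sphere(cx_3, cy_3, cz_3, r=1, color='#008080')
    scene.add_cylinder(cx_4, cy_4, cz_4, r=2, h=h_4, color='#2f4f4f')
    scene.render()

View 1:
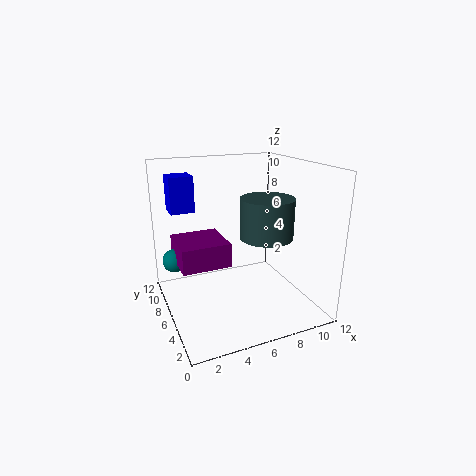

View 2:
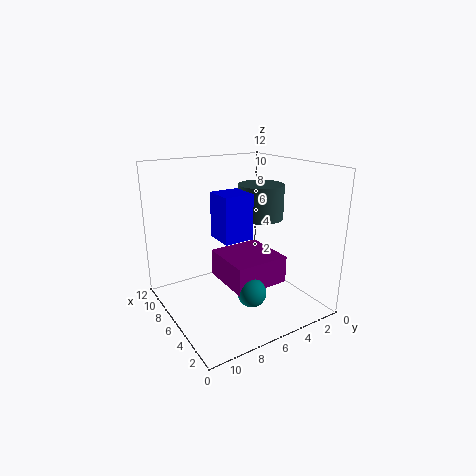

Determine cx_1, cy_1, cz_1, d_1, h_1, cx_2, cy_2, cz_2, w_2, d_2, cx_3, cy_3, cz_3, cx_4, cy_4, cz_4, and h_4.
cx_1 = 1
cy_1 = 8
cz_1 = 8
d_1 = 2
h_1 = 3
cx_2 = 1
cy_2 = 5
cz_2 = 4
w_2 = 4
d_2 = 4
cx_3 = 1
cy_3 = 8
cz_3 = 4
cx_4 = 7
cy_4 = 3
cz_4 = 7
h_4 = 3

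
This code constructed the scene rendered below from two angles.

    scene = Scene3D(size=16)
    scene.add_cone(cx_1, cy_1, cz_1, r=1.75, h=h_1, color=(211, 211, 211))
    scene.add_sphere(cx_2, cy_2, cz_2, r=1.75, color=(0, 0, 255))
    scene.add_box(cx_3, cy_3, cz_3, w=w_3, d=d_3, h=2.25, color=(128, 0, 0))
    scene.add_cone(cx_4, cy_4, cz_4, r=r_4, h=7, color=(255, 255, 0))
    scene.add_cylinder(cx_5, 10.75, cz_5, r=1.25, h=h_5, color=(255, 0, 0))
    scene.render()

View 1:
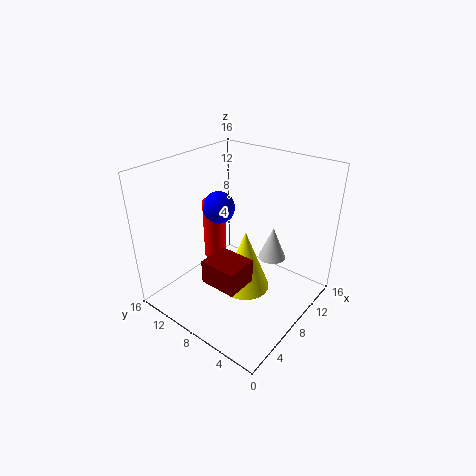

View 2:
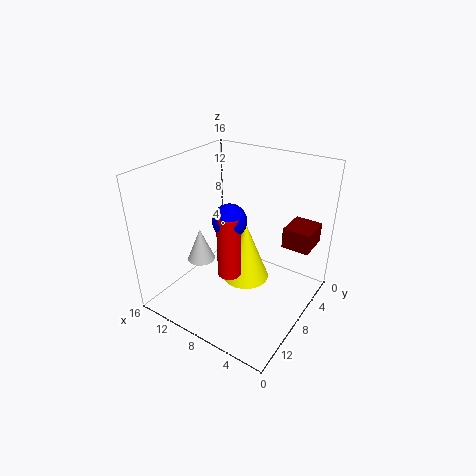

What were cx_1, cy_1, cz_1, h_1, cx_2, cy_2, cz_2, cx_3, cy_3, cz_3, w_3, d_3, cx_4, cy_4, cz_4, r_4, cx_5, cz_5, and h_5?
cx_1 = 14.25; cy_1 = 7.25; cz_1 = 2.5; h_1 = 4.25; cx_2 = 7.5; cy_2 = 10.25; cz_2 = 11.25; cx_3 = 0.5; cy_3 = 2.75; cz_3 = 7.5; w_3 = 3; d_3 = 3.5; cx_4 = 7.75; cy_4 = 6.75; cz_4 = 2.25; r_4 = 2.75; cx_5 = 7.25; cz_5 = 5.25; h_5 = 6.75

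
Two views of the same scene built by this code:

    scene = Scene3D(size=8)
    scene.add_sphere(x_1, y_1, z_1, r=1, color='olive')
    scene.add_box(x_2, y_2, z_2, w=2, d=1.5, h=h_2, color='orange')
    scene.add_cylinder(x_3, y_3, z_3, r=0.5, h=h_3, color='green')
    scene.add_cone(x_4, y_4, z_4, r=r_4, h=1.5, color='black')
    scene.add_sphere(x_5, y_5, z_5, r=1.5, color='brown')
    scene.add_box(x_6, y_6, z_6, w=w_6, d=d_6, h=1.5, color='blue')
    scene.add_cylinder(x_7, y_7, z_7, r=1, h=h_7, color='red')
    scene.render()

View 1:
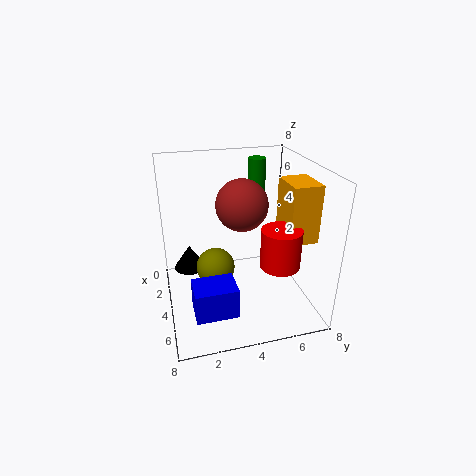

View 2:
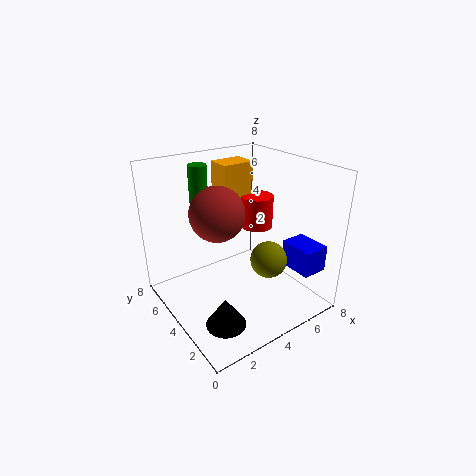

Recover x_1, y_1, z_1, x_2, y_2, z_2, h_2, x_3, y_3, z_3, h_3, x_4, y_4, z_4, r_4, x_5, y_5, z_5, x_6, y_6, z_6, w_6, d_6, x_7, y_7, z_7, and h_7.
x_1 = 5, y_1 = 2.5, z_1 = 3, x_2 = 4.5, y_2 = 6, z_2 = 4.5, h_2 = 3, x_3 = 2.5, y_3 = 5.5, z_3 = 6, h_3 = 2, x_4 = 1.5, y_4 = 1.5, z_4 = 1, r_4 = 1, x_5 = 3, y_5 = 4.5, z_5 = 5.5, x_6 = 6.5, y_6 = 1, z_6 = 2, w_6 = 1.5, d_6 = 2, x_7 = 6.5, y_7 = 5.5, z_7 = 3.5, h_7 = 2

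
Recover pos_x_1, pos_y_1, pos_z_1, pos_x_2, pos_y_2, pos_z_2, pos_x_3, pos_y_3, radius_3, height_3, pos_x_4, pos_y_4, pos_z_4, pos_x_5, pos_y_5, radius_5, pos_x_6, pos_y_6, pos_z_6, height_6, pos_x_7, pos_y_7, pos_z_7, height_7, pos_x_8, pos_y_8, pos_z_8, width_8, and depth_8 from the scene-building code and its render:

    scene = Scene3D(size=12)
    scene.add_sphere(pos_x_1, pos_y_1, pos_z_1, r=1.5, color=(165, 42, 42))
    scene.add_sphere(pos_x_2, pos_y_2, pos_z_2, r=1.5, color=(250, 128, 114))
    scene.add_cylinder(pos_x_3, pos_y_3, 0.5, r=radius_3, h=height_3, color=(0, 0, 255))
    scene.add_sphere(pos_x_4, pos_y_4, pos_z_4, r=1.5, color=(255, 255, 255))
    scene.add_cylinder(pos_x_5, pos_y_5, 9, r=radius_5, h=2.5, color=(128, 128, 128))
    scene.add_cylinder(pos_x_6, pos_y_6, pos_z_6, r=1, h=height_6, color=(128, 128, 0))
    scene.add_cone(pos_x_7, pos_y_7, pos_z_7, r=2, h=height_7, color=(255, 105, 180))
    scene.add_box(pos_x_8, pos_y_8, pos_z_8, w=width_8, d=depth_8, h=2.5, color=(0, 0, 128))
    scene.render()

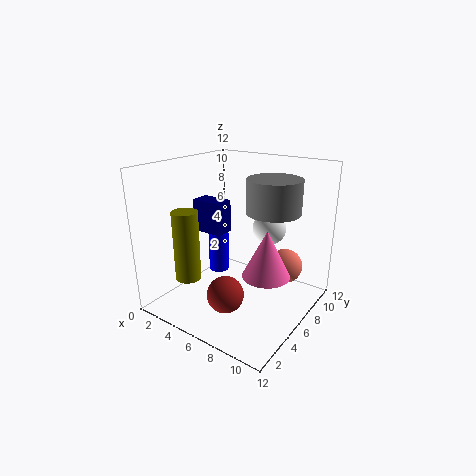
pos_x_1 = 6.5, pos_y_1 = 3.5, pos_z_1 = 2, pos_x_2 = 9, pos_y_2 = 9, pos_z_2 = 3, pos_x_3 = 1.5, pos_y_3 = 9, radius_3 = 1, height_3 = 4, pos_x_4 = 7, pos_y_4 = 9.5, pos_z_4 = 6, pos_x_5 = 9.5, pos_y_5 = 5.5, radius_5 = 2, pos_x_6 = 4, pos_y_6 = 2, pos_z_6 = 3.5, height_6 = 5.5, pos_x_7 = 8.5, pos_y_7 = 6.5, pos_z_7 = 3, height_7 = 4, pos_x_8 = 3.5, pos_y_8 = 3.5, pos_z_8 = 7, width_8 = 2.5, depth_8 = 1.5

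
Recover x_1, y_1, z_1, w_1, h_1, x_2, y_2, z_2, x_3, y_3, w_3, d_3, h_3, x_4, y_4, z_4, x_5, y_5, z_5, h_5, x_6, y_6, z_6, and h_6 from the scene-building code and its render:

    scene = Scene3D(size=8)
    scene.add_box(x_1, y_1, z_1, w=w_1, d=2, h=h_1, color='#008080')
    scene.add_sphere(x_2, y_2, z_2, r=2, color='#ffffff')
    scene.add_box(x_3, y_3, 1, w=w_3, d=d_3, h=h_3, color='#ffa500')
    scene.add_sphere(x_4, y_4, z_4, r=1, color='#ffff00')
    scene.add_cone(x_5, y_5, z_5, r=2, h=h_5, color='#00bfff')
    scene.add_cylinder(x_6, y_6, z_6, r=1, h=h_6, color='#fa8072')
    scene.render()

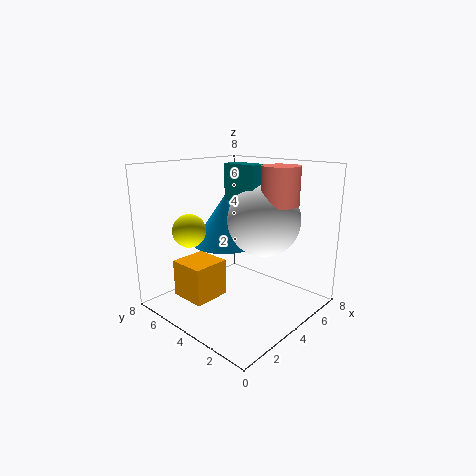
x_1 = 4; y_1 = 3; z_1 = 6; w_1 = 1; h_1 = 2; x_2 = 5; y_2 = 3; z_2 = 5; x_3 = 1; y_3 = 4; w_3 = 2; d_3 = 2; h_3 = 2; x_4 = 3; y_4 = 7; z_4 = 4; x_5 = 5; y_5 = 6; z_5 = 3; h_5 = 3; x_6 = 5; y_6 = 2; z_6 = 6; h_6 = 2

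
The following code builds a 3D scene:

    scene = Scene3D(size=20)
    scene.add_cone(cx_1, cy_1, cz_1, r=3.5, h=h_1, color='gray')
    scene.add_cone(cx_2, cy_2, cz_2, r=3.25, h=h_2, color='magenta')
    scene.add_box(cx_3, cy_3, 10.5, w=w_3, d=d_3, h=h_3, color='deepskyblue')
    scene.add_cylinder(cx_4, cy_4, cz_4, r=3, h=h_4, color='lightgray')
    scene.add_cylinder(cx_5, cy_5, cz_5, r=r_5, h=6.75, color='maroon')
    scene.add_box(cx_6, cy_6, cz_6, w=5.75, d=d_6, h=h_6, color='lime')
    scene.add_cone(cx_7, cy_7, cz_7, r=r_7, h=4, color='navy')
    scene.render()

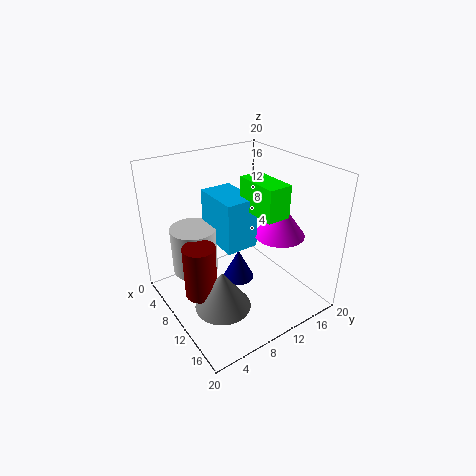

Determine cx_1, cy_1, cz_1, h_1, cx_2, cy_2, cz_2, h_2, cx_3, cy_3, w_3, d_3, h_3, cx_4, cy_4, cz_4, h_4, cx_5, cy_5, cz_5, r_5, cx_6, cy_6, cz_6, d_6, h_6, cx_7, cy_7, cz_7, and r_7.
cx_1 = 15, cy_1 = 4.25, cz_1 = 4.5, h_1 = 5, cx_2 = 14.75, cy_2 = 13.25, cz_2 = 11.75, h_2 = 4.5, cx_3 = 7, cy_3 = 6.25, w_3 = 6.5, d_3 = 4.25, h_3 = 6.5, cx_4 = 8.5, cy_4 = 4, cz_4 = 6.5, h_4 = 6.25, cx_5 = 12.75, cy_5 = 2.5, cz_5 = 5.75, r_5 = 2, cx_6 = 11.5, cy_6 = 9.25, cz_6 = 15.5, d_6 = 3, h_6 = 4, cx_7 = 13, cy_7 = 8, cz_7 = 6.25, r_7 = 2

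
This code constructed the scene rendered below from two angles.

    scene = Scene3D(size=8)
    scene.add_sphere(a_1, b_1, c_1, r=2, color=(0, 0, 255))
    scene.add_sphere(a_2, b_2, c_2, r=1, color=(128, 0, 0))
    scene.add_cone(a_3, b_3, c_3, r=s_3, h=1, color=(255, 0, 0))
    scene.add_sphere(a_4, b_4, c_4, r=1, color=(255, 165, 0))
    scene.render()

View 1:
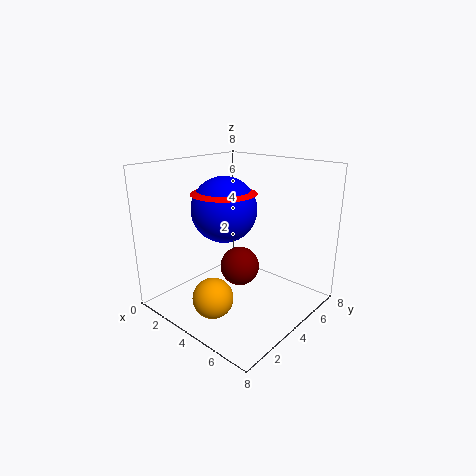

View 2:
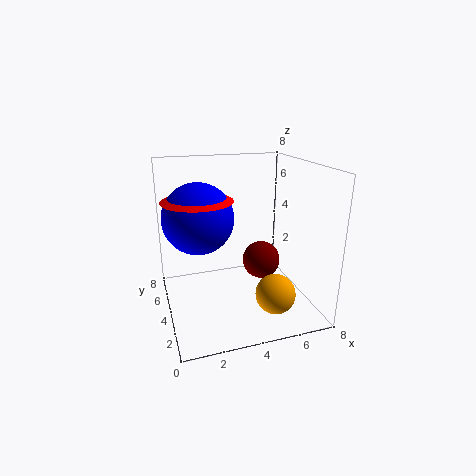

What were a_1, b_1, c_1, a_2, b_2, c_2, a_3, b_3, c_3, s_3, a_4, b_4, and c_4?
a_1 = 2, b_1 = 5, c_1 = 5, a_2 = 5, b_2 = 3, c_2 = 3, a_3 = 2, b_3 = 5, c_3 = 6, s_3 = 2, a_4 = 5, b_4 = 1, c_4 = 2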